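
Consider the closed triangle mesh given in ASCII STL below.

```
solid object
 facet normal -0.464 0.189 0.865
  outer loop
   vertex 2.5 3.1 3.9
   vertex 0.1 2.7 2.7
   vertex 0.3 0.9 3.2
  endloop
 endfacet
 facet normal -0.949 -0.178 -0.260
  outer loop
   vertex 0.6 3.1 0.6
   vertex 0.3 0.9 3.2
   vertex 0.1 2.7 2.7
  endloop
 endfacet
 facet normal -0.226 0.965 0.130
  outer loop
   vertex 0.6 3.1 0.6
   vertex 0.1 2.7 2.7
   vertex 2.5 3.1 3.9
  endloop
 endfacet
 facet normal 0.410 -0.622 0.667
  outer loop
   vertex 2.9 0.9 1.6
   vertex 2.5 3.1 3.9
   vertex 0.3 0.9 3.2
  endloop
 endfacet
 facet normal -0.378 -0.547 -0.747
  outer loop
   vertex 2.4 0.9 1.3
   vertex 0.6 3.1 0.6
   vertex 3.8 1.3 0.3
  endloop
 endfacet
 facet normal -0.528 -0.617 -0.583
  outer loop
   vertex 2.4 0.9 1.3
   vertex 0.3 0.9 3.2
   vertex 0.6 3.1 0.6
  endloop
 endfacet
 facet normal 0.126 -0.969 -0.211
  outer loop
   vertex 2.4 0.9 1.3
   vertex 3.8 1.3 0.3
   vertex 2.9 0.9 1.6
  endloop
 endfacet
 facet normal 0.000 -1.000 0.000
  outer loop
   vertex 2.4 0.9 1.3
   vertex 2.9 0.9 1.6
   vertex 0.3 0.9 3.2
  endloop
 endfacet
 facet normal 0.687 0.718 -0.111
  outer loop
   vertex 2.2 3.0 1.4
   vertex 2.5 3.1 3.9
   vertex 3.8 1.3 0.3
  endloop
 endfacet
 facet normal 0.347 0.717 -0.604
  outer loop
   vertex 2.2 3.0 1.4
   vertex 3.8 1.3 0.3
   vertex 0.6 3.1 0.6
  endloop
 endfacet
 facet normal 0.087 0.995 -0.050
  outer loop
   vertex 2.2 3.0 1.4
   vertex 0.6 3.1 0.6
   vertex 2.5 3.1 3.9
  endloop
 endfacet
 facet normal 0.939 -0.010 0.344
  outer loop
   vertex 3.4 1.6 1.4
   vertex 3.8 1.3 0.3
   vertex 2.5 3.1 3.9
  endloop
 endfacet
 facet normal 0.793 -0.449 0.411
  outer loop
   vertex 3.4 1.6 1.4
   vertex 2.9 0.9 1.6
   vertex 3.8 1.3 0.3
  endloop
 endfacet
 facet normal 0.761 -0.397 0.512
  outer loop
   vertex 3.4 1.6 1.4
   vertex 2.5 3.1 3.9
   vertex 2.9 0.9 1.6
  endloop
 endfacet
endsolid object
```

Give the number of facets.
14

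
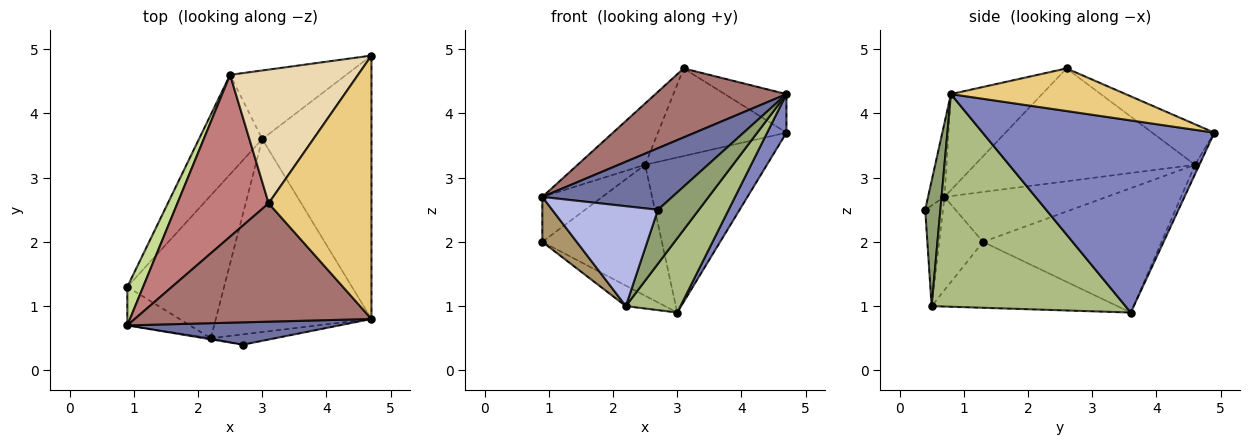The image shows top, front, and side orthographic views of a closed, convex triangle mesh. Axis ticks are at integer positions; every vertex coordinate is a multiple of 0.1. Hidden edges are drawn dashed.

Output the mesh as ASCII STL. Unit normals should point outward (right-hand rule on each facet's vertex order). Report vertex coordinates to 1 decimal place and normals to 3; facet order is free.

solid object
 facet normal -0.118 -0.934 0.339
  outer loop
   vertex 4.7 0.8 4.3
   vertex 0.9 0.7 2.7
   vertex 2.7 0.4 2.5
  endloop
 endfacet
 facet normal 0.867 -0.072 -0.493
  outer loop
   vertex 4.7 0.8 4.3
   vertex 3.0 3.6 0.9
   vertex 4.7 4.9 3.7
  endloop
 endfacet
 facet normal -0.033 0.914 -0.404
  outer loop
   vertex 2.5 4.6 3.2
   vertex 4.7 4.9 3.7
   vertex 3.0 3.6 0.9
  endloop
 endfacet
 facet normal -0.166 -0.986 -0.011
  outer loop
   vertex 2.2 0.5 1.0
   vertex 2.7 0.4 2.5
   vertex 0.9 0.7 2.7
  endloop
 endfacet
 facet normal 0.343 -0.923 -0.176
  outer loop
   vertex 2.2 0.5 1.0
   vertex 4.7 0.8 4.3
   vertex 2.7 0.4 2.5
  endloop
 endfacet
 facet normal 0.787 -0.222 -0.576
  outer loop
   vertex 2.2 0.5 1.0
   vertex 3.0 3.6 0.9
   vertex 4.7 0.8 4.3
  endloop
 endfacet
 facet normal -0.899 0.332 0.285
  outer loop
   vertex 0.9 1.3 2.0
   vertex 0.9 0.7 2.7
   vertex 2.5 4.6 3.2
  endloop
 endfacet
 facet normal -0.765 0.513 -0.389
  outer loop
   vertex 0.9 1.3 2.0
   vertex 2.5 4.6 3.2
   vertex 3.0 3.6 0.9
  endloop
 endfacet
 facet normal -0.695 -0.546 -0.468
  outer loop
   vertex 0.9 1.3 2.0
   vertex 2.2 0.5 1.0
   vertex 0.9 0.7 2.7
  endloop
 endfacet
 facet normal -0.559 0.118 -0.821
  outer loop
   vertex 0.9 1.3 2.0
   vertex 3.0 3.6 0.9
   vertex 2.2 0.5 1.0
  endloop
 endfacet
 facet normal 0.380 0.134 0.915
  outer loop
   vertex 3.1 2.6 4.7
   vertex 4.7 0.8 4.3
   vertex 4.7 4.9 3.7
  endloop
 endfacet
 facet normal -0.256 0.530 0.809
  outer loop
   vertex 3.1 2.6 4.7
   vertex 4.7 4.9 3.7
   vertex 2.5 4.6 3.2
  endloop
 endfacet
 facet normal -0.331 -0.475 0.815
  outer loop
   vertex 3.1 2.6 4.7
   vertex 0.9 0.7 2.7
   vertex 4.7 0.8 4.3
  endloop
 endfacet
 facet normal -0.756 0.232 0.612
  outer loop
   vertex 3.1 2.6 4.7
   vertex 2.5 4.6 3.2
   vertex 0.9 0.7 2.7
  endloop
 endfacet
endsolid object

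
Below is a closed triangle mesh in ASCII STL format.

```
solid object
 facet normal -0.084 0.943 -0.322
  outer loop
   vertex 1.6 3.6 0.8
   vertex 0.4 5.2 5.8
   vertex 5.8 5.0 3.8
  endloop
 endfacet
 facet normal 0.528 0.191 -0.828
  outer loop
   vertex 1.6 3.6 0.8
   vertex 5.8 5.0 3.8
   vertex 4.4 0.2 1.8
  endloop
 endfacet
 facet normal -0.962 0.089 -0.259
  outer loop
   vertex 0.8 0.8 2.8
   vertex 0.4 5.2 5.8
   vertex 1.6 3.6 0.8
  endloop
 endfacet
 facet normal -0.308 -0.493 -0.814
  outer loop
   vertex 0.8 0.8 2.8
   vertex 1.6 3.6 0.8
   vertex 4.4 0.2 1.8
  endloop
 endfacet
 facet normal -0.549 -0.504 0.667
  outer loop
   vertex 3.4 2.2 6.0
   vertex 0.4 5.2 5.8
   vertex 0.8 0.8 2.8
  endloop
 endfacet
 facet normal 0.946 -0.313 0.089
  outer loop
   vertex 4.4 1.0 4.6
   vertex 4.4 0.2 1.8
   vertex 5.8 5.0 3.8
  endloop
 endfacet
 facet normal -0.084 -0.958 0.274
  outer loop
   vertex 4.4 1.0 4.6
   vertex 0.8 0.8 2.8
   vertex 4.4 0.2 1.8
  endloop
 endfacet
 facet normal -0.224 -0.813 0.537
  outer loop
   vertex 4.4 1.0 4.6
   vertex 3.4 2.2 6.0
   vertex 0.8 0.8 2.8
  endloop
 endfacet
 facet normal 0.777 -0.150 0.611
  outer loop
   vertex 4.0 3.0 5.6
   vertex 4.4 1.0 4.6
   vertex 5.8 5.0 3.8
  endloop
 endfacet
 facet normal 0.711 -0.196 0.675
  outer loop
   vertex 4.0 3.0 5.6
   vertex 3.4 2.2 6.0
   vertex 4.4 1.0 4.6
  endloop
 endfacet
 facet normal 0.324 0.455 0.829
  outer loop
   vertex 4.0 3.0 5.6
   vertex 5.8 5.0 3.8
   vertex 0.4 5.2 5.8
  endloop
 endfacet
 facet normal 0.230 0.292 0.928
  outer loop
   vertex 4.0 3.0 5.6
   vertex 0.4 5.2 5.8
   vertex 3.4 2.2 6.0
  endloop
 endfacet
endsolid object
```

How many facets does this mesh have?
12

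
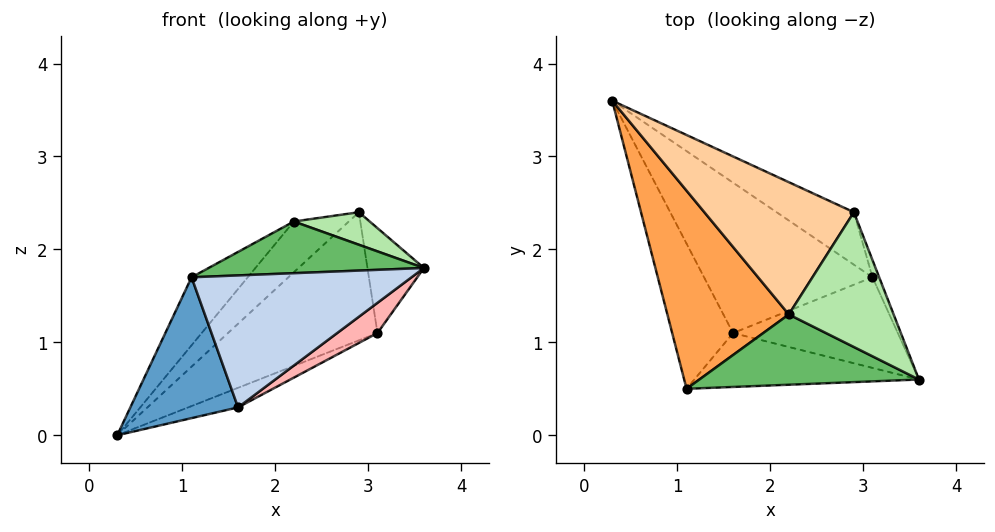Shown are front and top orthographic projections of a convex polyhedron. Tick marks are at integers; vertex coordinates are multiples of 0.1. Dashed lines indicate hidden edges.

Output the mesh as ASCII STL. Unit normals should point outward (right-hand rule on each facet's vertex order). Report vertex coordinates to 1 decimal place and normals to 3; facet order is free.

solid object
 facet normal -0.761 -0.452 -0.465
  outer loop
   vertex 1.6 1.1 0.3
   vertex 1.1 0.5 1.7
   vertex 0.3 3.6 0.0
  endloop
 endfacet
 facet normal 0.052 -0.924 -0.378
  outer loop
   vertex 1.6 1.1 0.3
   vertex 3.6 0.6 1.8
   vertex 1.1 0.5 1.7
  endloop
 endfacet
 facet normal -0.601 0.259 0.756
  outer loop
   vertex 2.2 1.3 2.3
   vertex 0.3 3.6 0.0
   vertex 1.1 0.5 1.7
  endloop
 endfacet
 facet normal -0.571 0.294 0.766
  outer loop
   vertex 2.2 1.3 2.3
   vertex 2.9 2.4 2.4
   vertex 0.3 3.6 0.0
  endloop
 endfacet
 facet normal -0.009 -0.592 0.806
  outer loop
   vertex 2.2 1.3 2.3
   vertex 1.1 0.5 1.7
   vertex 3.6 0.6 1.8
  endloop
 endfacet
 facet normal 0.224 -0.229 0.947
  outer loop
   vertex 2.2 1.3 2.3
   vertex 3.6 0.6 1.8
   vertex 2.9 2.4 2.4
  endloop
 endfacet
 facet normal 0.431 0.117 -0.895
  outer loop
   vertex 3.1 1.7 1.1
   vertex 1.6 1.1 0.3
   vertex 0.3 3.6 0.0
  endloop
 endfacet
 facet normal 0.535 -0.267 -0.802
  outer loop
   vertex 3.1 1.7 1.1
   vertex 3.6 0.6 1.8
   vertex 1.6 1.1 0.3
  endloop
 endfacet
 facet normal 0.613 0.731 -0.299
  outer loop
   vertex 3.1 1.7 1.1
   vertex 0.3 3.6 0.0
   vertex 2.9 2.4 2.4
  endloop
 endfacet
 facet normal 0.923 0.380 -0.062
  outer loop
   vertex 3.1 1.7 1.1
   vertex 2.9 2.4 2.4
   vertex 3.6 0.6 1.8
  endloop
 endfacet
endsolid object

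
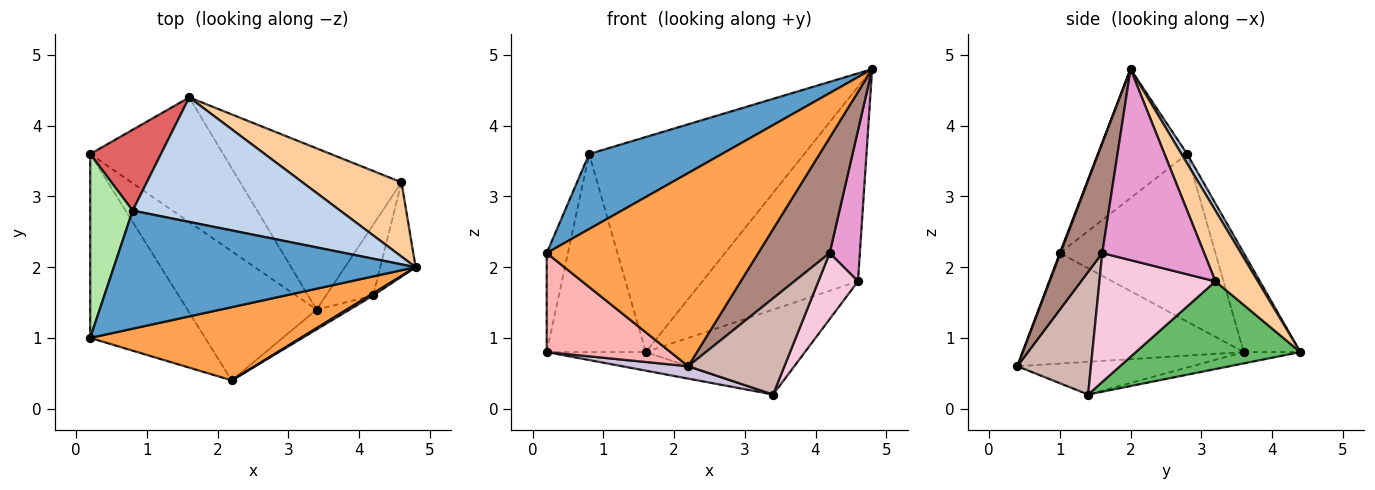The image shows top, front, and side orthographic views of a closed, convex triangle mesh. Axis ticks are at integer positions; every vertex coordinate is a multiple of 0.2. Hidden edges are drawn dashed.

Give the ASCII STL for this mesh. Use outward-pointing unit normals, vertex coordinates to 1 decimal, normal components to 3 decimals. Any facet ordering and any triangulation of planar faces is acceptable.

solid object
 facet normal -0.339 -0.505 0.794
  outer loop
   vertex 0.8 2.8 3.6
   vertex 0.2 1.0 2.2
   vertex 4.8 2.0 4.8
  endloop
 endfacet
 facet normal 0.023 0.865 0.501
  outer loop
   vertex 0.8 2.8 3.6
   vertex 4.8 2.0 4.8
   vertex 1.6 4.4 0.8
  endloop
 endfacet
 facet normal 0.003 -0.935 0.354
  outer loop
   vertex 2.2 0.4 0.6
   vertex 4.8 2.0 4.8
   vertex 0.2 1.0 2.2
  endloop
 endfacet
 facet normal 0.247 0.905 0.346
  outer loop
   vertex 4.6 3.2 1.8
   vertex 1.6 4.4 0.8
   vertex 4.8 2.0 4.8
  endloop
 endfacet
 facet normal 0.434 0.420 -0.797
  outer loop
   vertex 4.6 3.2 1.8
   vertex 3.4 1.4 0.2
   vertex 1.6 4.4 0.8
  endloop
 endfacet
 facet normal -0.961 0.131 0.243
  outer loop
   vertex 0.2 3.6 0.8
   vertex 0.2 1.0 2.2
   vertex 0.8 2.8 3.6
  endloop
 endfacet
 facet normal -0.468 0.818 0.334
  outer loop
   vertex 0.2 3.6 0.8
   vertex 0.8 2.8 3.6
   vertex 1.6 4.4 0.8
  endloop
 endfacet
 facet normal -0.646 -0.362 -0.672
  outer loop
   vertex 0.2 3.6 0.8
   vertex 2.2 0.4 0.6
   vertex 0.2 1.0 2.2
  endloop
 endfacet
 facet normal -0.084 0.147 -0.986
  outer loop
   vertex 0.2 3.6 0.8
   vertex 1.6 4.4 0.8
   vertex 3.4 1.4 0.2
  endloop
 endfacet
 facet normal -0.245 -0.093 -0.965
  outer loop
   vertex 0.2 3.6 0.8
   vertex 3.4 1.4 0.2
   vertex 2.2 0.4 0.6
  endloop
 endfacet
 facet normal 0.505 -0.863 0.016
  outer loop
   vertex 4.2 1.6 2.2
   vertex 4.8 2.0 4.8
   vertex 2.2 0.4 0.6
  endloop
 endfacet
 facet normal 0.599 -0.784 -0.161
  outer loop
   vertex 4.2 1.6 2.2
   vertex 2.2 0.4 0.6
   vertex 3.4 1.4 0.2
  endloop
 endfacet
 facet normal 0.944 -0.280 -0.175
  outer loop
   vertex 4.2 1.6 2.2
   vertex 4.6 3.2 1.8
   vertex 4.8 2.0 4.8
  endloop
 endfacet
 facet normal 0.894 -0.305 -0.327
  outer loop
   vertex 4.2 1.6 2.2
   vertex 3.4 1.4 0.2
   vertex 4.6 3.2 1.8
  endloop
 endfacet
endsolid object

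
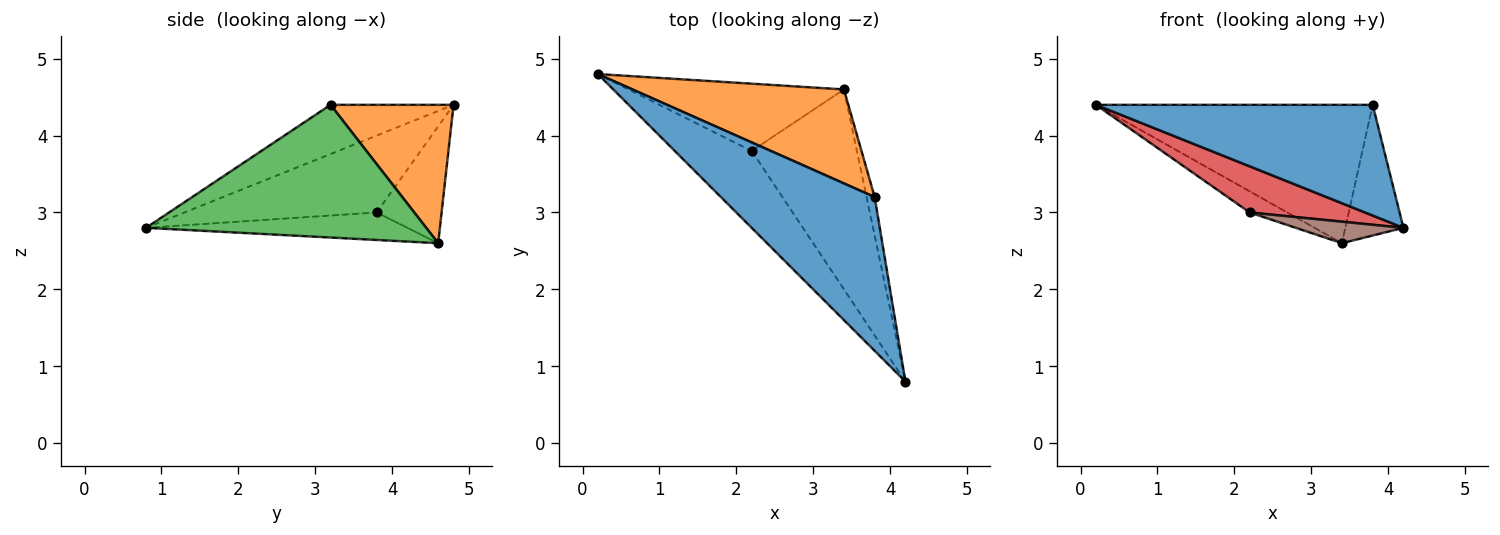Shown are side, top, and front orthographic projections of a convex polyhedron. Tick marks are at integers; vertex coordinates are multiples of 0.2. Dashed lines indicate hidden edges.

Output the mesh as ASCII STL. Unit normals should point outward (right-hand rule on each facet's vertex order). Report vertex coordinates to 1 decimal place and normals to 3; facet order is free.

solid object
 facet normal -0.251 -0.566 0.785
  outer loop
   vertex 3.8 3.2 4.4
   vertex 0.2 4.8 4.4
   vertex 4.2 0.8 2.8
  endloop
 endfacet
 facet normal 0.345 0.776 0.527
  outer loop
   vertex 3.8 3.2 4.4
   vertex 3.4 4.6 2.6
   vertex 0.2 4.8 4.4
  endloop
 endfacet
 facet normal 0.977 0.203 -0.060
  outer loop
   vertex 3.8 3.2 4.4
   vertex 4.2 0.8 2.8
   vertex 3.4 4.6 2.6
  endloop
 endfacet
 facet normal -0.651 -0.391 -0.651
  outer loop
   vertex 2.2 3.8 3.0
   vertex 4.2 0.8 2.8
   vertex 0.2 4.8 4.4
  endloop
 endfacet
 facet normal -0.460 0.266 -0.847
  outer loop
   vertex 2.2 3.8 3.0
   vertex 0.2 4.8 4.4
   vertex 3.4 4.6 2.6
  endloop
 endfacet
 facet normal -0.252 -0.104 -0.962
  outer loop
   vertex 2.2 3.8 3.0
   vertex 3.4 4.6 2.6
   vertex 4.2 0.8 2.8
  endloop
 endfacet
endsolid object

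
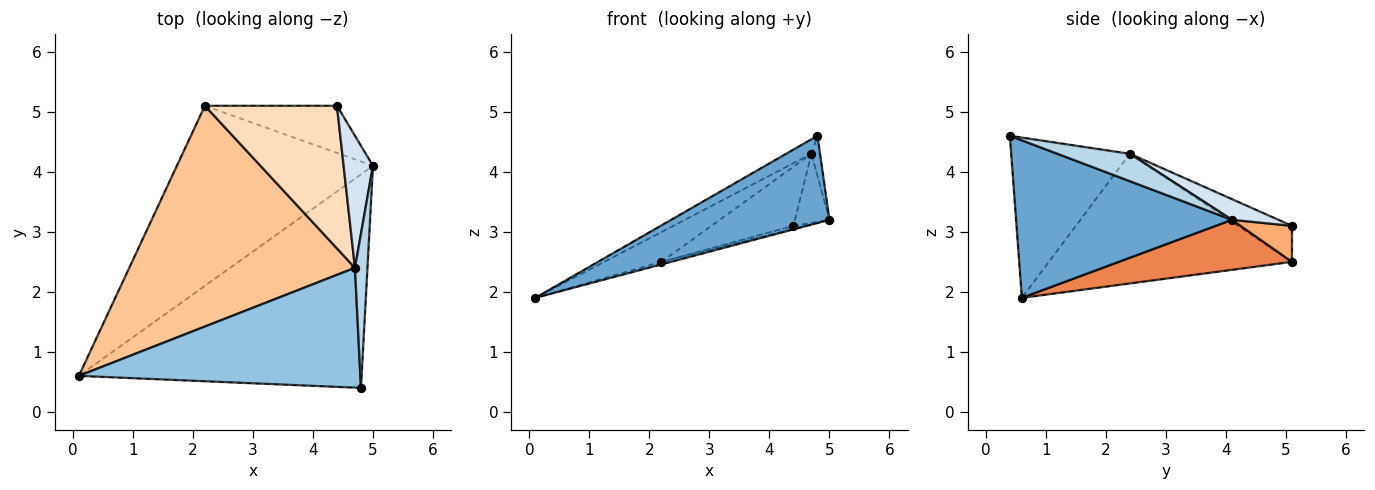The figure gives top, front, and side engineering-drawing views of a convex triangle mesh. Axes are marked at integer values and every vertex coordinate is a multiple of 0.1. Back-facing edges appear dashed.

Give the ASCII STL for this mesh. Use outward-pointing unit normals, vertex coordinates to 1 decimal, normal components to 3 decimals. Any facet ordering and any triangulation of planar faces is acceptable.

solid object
 facet normal 0.458 -0.336 -0.823
  outer loop
   vertex 4.8 0.4 4.6
   vertex 0.1 0.6 1.9
   vertex 5.0 4.1 3.2
  endloop
 endfacet
 facet normal -0.492 0.105 0.864
  outer loop
   vertex 4.7 2.4 4.3
   vertex 0.1 0.6 1.9
   vertex 4.8 0.4 4.6
  endloop
 endfacet
 facet normal 0.905 0.107 0.412
  outer loop
   vertex 4.7 2.4 4.3
   vertex 4.8 0.4 4.6
   vertex 5.0 4.1 3.2
  endloop
 endfacet
 facet normal 0.530 0.393 0.752
  outer loop
   vertex 4.7 2.4 4.3
   vertex 5.0 4.1 3.2
   vertex 4.4 5.1 3.1
  endloop
 endfacet
 facet normal 0.247 0.014 -0.969
  outer loop
   vertex 2.2 5.1 2.5
   vertex 5.0 4.1 3.2
   vertex 0.1 0.6 1.9
  endloop
 endfacet
 facet normal 0.263 0.061 -0.963
  outer loop
   vertex 2.2 5.1 2.5
   vertex 4.4 5.1 3.1
   vertex 5.0 4.1 3.2
  endloop
 endfacet
 facet normal -0.495 0.116 0.861
  outer loop
   vertex 2.2 5.1 2.5
   vertex 0.1 0.6 1.9
   vertex 4.7 2.4 4.3
  endloop
 endfacet
 facet normal -0.244 0.371 0.896
  outer loop
   vertex 2.2 5.1 2.5
   vertex 4.7 2.4 4.3
   vertex 4.4 5.1 3.1
  endloop
 endfacet
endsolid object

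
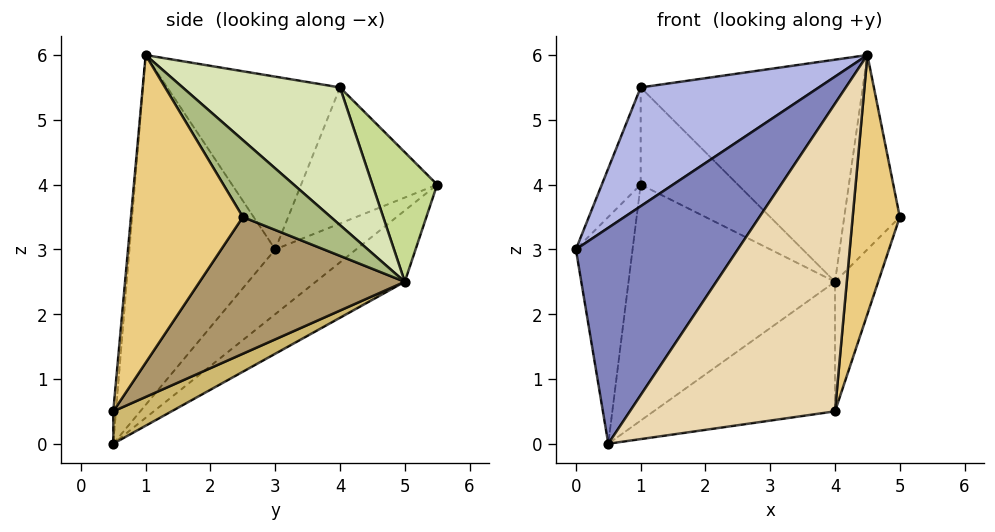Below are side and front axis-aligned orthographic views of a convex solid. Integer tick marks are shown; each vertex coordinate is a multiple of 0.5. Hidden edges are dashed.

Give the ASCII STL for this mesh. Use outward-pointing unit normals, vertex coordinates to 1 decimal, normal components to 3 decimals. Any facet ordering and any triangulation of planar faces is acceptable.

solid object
 facet normal -0.698 0.489 -0.524
  outer loop
   vertex 0.5 0.5 0.0
   vertex 0.0 3.0 3.0
   vertex 1.0 5.5 4.0
  endloop
 endfacet
 facet normal -0.596 -0.663 0.453
  outer loop
   vertex 0.5 0.5 0.0
   vertex 4.5 1.0 6.0
   vertex 0.0 3.0 3.0
  endloop
 endfacet
 facet normal -0.927 0.265 0.265
  outer loop
   vertex 1.0 4.0 5.5
   vertex 1.0 5.5 4.0
   vertex 0.0 3.0 3.0
  endloop
 endfacet
 facet normal -0.606 -0.625 0.492
  outer loop
   vertex 1.0 4.0 5.5
   vertex 0.0 3.0 3.0
   vertex 4.5 1.0 6.0
  endloop
 endfacet
 facet normal -0.267 0.618 -0.739
  outer loop
   vertex 4.0 5.0 2.5
   vertex 0.5 0.5 0.0
   vertex 1.0 5.5 4.0
  endloop
 endfacet
 facet normal 0.759 0.480 0.440
  outer loop
   vertex 4.0 5.0 2.5
   vertex 4.5 1.0 6.0
   vertex 5.0 2.5 3.5
  endloop
 endfacet
 facet normal 0.426 0.640 0.640
  outer loop
   vertex 4.0 5.0 2.5
   vertex 1.0 5.5 4.0
   vertex 1.0 4.0 5.5
  endloop
 endfacet
 facet normal 0.440 0.622 0.648
  outer loop
   vertex 4.0 5.0 2.5
   vertex 1.0 4.0 5.5
   vertex 4.5 1.0 6.0
  endloop
 endfacet
 facet normal 0.888 0.187 -0.421
  outer loop
   vertex 4.0 0.5 0.5
   vertex 4.0 5.0 2.5
   vertex 5.0 2.5 3.5
  endloop
 endfacet
 facet normal 0.129 0.403 -0.906
  outer loop
   vertex 4.0 0.5 0.5
   vertex 0.5 0.5 0.0
   vertex 4.0 5.0 2.5
  endloop
 endfacet
 facet normal 0.921 -0.388 -0.048
  outer loop
   vertex 4.0 0.5 0.5
   vertex 5.0 2.5 3.5
   vertex 4.5 1.0 6.0
  endloop
 endfacet
 facet normal -0.013 -0.996 0.092
  outer loop
   vertex 4.0 0.5 0.5
   vertex 4.5 1.0 6.0
   vertex 0.5 0.5 0.0
  endloop
 endfacet
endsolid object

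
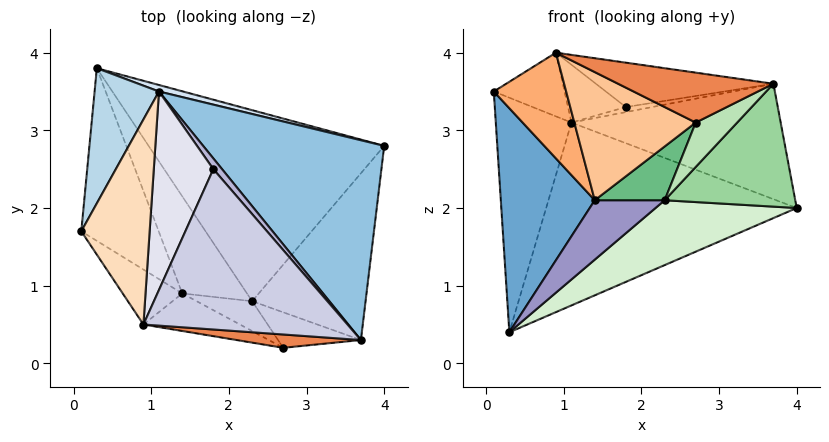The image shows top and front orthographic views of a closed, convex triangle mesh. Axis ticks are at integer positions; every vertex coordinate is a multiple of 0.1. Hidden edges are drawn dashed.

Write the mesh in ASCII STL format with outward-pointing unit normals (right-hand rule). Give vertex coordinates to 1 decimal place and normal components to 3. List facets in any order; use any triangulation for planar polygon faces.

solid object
 facet normal -0.753 -0.521 -0.402
  outer loop
   vertex 1.4 0.9 2.1
   vertex 0.1 1.7 3.5
   vertex 0.3 3.8 0.4
  endloop
 endfacet
 facet normal 0.410 0.456 0.790
  outer loop
   vertex 1.1 3.5 3.1
   vertex 3.7 0.3 3.6
   vertex 4.0 2.8 2.0
  endloop
 endfacet
 facet normal -0.806 0.513 0.296
  outer loop
   vertex 1.1 3.5 3.1
   vertex 0.3 3.8 0.4
   vertex 0.1 1.7 3.5
  endloop
 endfacet
 facet normal 0.247 0.968 0.034
  outer loop
   vertex 1.1 3.5 3.1
   vertex 4.0 2.8 2.0
   vertex 0.3 3.8 0.4
  endloop
 endfacet
 facet normal -0.032 -0.966 0.258
  outer loop
   vertex 0.9 0.5 4.0
   vertex 2.7 0.2 3.1
   vertex 3.7 0.3 3.6
  endloop
 endfacet
 facet normal -0.722 -0.614 -0.319
  outer loop
   vertex 0.9 0.5 4.0
   vertex 0.1 1.7 3.5
   vertex 1.4 0.9 2.1
  endloop
 endfacet
 facet normal -0.288 -0.919 -0.269
  outer loop
   vertex 0.9 0.5 4.0
   vertex 1.4 0.9 2.1
   vertex 2.7 0.2 3.1
  endloop
 endfacet
 facet normal -0.150 0.293 0.944
  outer loop
   vertex 0.9 0.5 4.0
   vertex 1.1 3.5 3.1
   vertex 0.1 1.7 3.5
  endloop
 endfacet
 facet normal -0.097 -0.870 -0.483
  outer loop
   vertex 2.3 0.8 2.1
   vertex 2.7 0.2 3.1
   vertex 1.4 0.9 2.1
  endloop
 endfacet
 facet normal 0.545 -0.497 -0.675
  outer loop
   vertex 2.3 0.8 2.1
   vertex 4.0 2.8 2.0
   vertex 3.7 0.3 3.6
  endloop
 endfacet
 facet normal 0.364 -0.727 -0.582
  outer loop
   vertex 2.3 0.8 2.1
   vertex 3.7 0.3 3.6
   vertex 2.7 0.2 3.1
  endloop
 endfacet
 facet normal 0.307 -0.306 -0.901
  outer loop
   vertex 2.3 0.8 2.1
   vertex 0.3 3.8 0.4
   vertex 4.0 2.8 2.0
  endloop
 endfacet
 facet normal -0.058 -0.521 -0.852
  outer loop
   vertex 2.3 0.8 2.1
   vertex 1.4 0.9 2.1
   vertex 0.3 3.8 0.4
  endloop
 endfacet
 facet normal 0.332 0.403 0.853
  outer loop
   vertex 1.8 2.5 3.3
   vertex 3.7 0.3 3.6
   vertex 1.1 3.5 3.1
  endloop
 endfacet
 facet normal 0.155 0.264 0.952
  outer loop
   vertex 1.8 2.5 3.3
   vertex 0.9 0.5 4.0
   vertex 3.7 0.3 3.6
  endloop
 endfacet
 facet normal 0.124 0.278 0.953
  outer loop
   vertex 1.8 2.5 3.3
   vertex 1.1 3.5 3.1
   vertex 0.9 0.5 4.0
  endloop
 endfacet
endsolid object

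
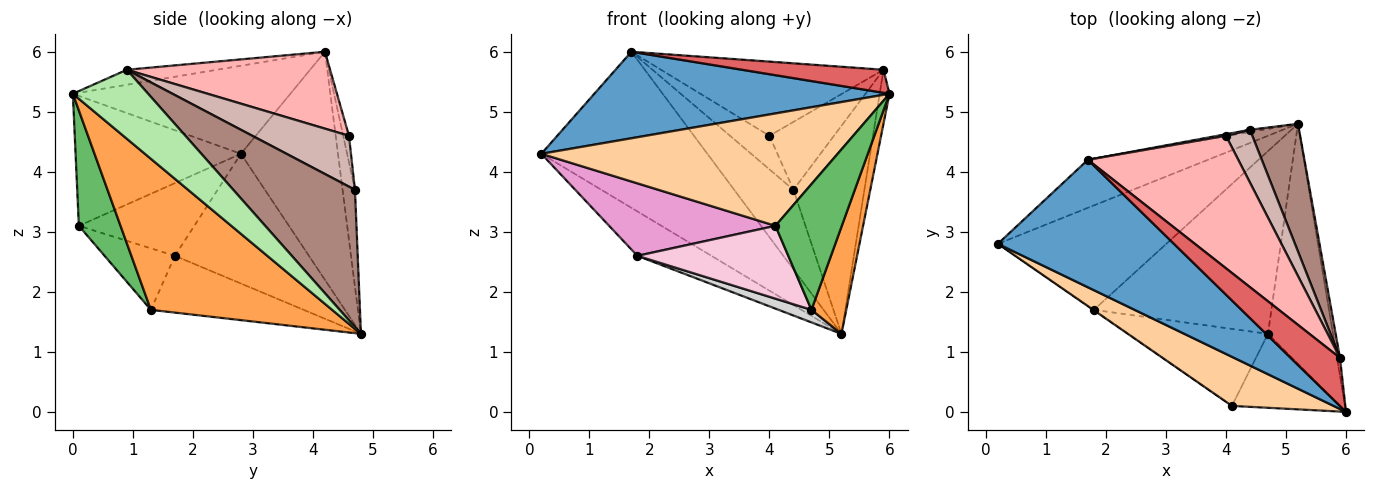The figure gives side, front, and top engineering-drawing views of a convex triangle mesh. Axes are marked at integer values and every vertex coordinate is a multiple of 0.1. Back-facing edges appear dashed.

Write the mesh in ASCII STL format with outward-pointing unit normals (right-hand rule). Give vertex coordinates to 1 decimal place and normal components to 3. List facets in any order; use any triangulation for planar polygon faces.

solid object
 facet normal -0.382 -0.519 0.765
  outer loop
   vertex 1.7 4.2 6.0
   vertex 0.2 2.8 4.3
   vertex 6.0 0.0 5.3
  endloop
 endfacet
 facet normal -0.488 0.834 -0.257
  outer loop
   vertex 1.7 4.2 6.0
   vertex 5.2 4.8 1.3
   vertex 0.2 2.8 4.3
  endloop
 endfacet
 facet normal 0.905 -0.174 -0.389
  outer loop
   vertex 4.7 1.3 1.7
   vertex 5.2 4.8 1.3
   vertex 6.0 0.0 5.3
  endloop
 endfacet
 facet normal -0.455 -0.816 0.356
  outer loop
   vertex 4.1 0.1 3.1
   vertex 6.0 0.0 5.3
   vertex 0.2 2.8 4.3
  endloop
 endfacet
 facet normal 0.476 -0.758 -0.446
  outer loop
   vertex 4.1 0.1 3.1
   vertex 4.7 1.3 1.7
   vertex 6.0 0.0 5.3
  endloop
 endfacet
 facet normal 0.991 0.129 -0.043
  outer loop
   vertex 5.9 0.9 5.7
   vertex 6.0 0.0 5.3
   vertex 5.2 4.8 1.3
  endloop
 endfacet
 facet normal -0.265 -0.416 0.870
  outer loop
   vertex 5.9 0.9 5.7
   vertex 1.7 4.2 6.0
   vertex 6.0 0.0 5.3
  endloop
 endfacet
 facet normal 0.407 0.446 0.797
  outer loop
   vertex 5.9 0.9 5.7
   vertex 4.0 4.6 4.6
   vertex 1.7 4.2 6.0
  endloop
 endfacet
 facet normal -0.205 0.978 -0.027
  outer loop
   vertex 4.4 4.7 3.7
   vertex 5.2 4.8 1.3
   vertex 1.7 4.2 6.0
  endloop
 endfacet
 facet normal -0.144 0.989 0.046
  outer loop
   vertex 4.4 4.7 3.7
   vertex 1.7 4.2 6.0
   vertex 4.0 4.6 4.6
  endloop
 endfacet
 facet normal 0.825 0.481 0.295
  outer loop
   vertex 4.4 4.7 3.7
   vertex 5.9 0.9 5.7
   vertex 5.2 4.8 1.3
  endloop
 endfacet
 facet normal 0.764 0.510 0.396
  outer loop
   vertex 4.4 4.7 3.7
   vertex 4.0 4.6 4.6
   vertex 5.9 0.9 5.7
  endloop
 endfacet
 facet normal -0.570 -0.821 -0.005
  outer loop
   vertex 1.8 1.7 2.6
   vertex 4.1 0.1 3.1
   vertex 0.2 2.8 4.3
  endloop
 endfacet
 facet normal -0.305 -0.655 -0.692
  outer loop
   vertex 1.8 1.7 2.6
   vertex 4.7 1.3 1.7
   vertex 4.1 0.1 3.1
  endloop
 endfacet
 facet normal -0.578 0.319 -0.751
  outer loop
   vertex 1.8 1.7 2.6
   vertex 0.2 2.8 4.3
   vertex 5.2 4.8 1.3
  endloop
 endfacet
 facet normal -0.304 -0.065 -0.950
  outer loop
   vertex 1.8 1.7 2.6
   vertex 5.2 4.8 1.3
   vertex 4.7 1.3 1.7
  endloop
 endfacet
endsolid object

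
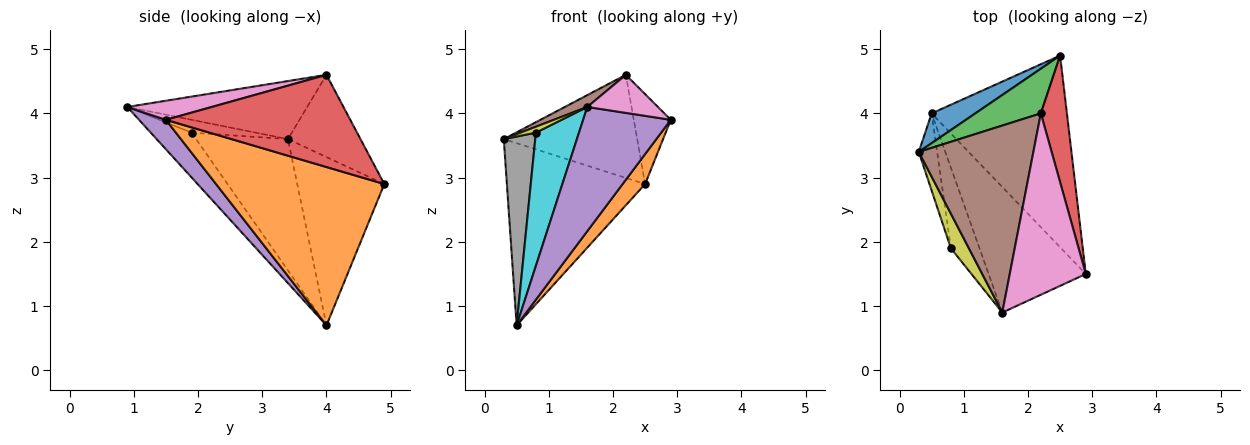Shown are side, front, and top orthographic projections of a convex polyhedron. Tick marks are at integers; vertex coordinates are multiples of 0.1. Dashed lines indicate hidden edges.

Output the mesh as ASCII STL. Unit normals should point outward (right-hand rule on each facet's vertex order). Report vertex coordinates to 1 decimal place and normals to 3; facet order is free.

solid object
 facet normal -0.528 0.838 0.137
  outer loop
   vertex 0.5 4.0 0.7
   vertex 0.3 3.4 3.6
   vertex 2.5 4.9 2.9
  endloop
 endfacet
 facet normal 0.756 -0.101 -0.646
  outer loop
   vertex 0.5 4.0 0.7
   vertex 2.5 4.9 2.9
   vertex 2.9 1.5 3.9
  endloop
 endfacet
 facet normal -0.447 0.821 0.356
  outer loop
   vertex 2.2 4.0 4.6
   vertex 2.5 4.9 2.9
   vertex 0.3 3.4 3.6
  endloop
 endfacet
 facet normal 0.945 0.190 0.267
  outer loop
   vertex 2.2 4.0 4.6
   vertex 2.9 1.5 3.9
   vertex 2.5 4.9 2.9
  endloop
 endfacet
 facet normal 0.210 -0.688 -0.695
  outer loop
   vertex 1.6 0.9 4.1
   vertex 0.5 4.0 0.7
   vertex 2.9 1.5 3.9
  endloop
 endfacet
 facet normal -0.451 -0.056 0.891
  outer loop
   vertex 1.6 0.9 4.1
   vertex 2.2 4.0 4.6
   vertex 0.3 3.4 3.6
  endloop
 endfacet
 facet normal 0.238 -0.199 0.951
  outer loop
   vertex 1.6 0.9 4.1
   vertex 2.9 1.5 3.9
   vertex 2.2 4.0 4.6
  endloop
 endfacet
 facet normal -0.938 -0.321 -0.131
  outer loop
   vertex 0.8 1.9 3.7
   vertex 0.3 3.4 3.6
   vertex 0.5 4.0 0.7
  endloop
 endfacet
 facet normal -0.576 -0.138 0.806
  outer loop
   vertex 0.8 1.9 3.7
   vertex 1.6 0.9 4.1
   vertex 0.3 3.4 3.6
  endloop
 endfacet
 facet normal -0.630 -0.665 -0.402
  outer loop
   vertex 0.8 1.9 3.7
   vertex 0.5 4.0 0.7
   vertex 1.6 0.9 4.1
  endloop
 endfacet
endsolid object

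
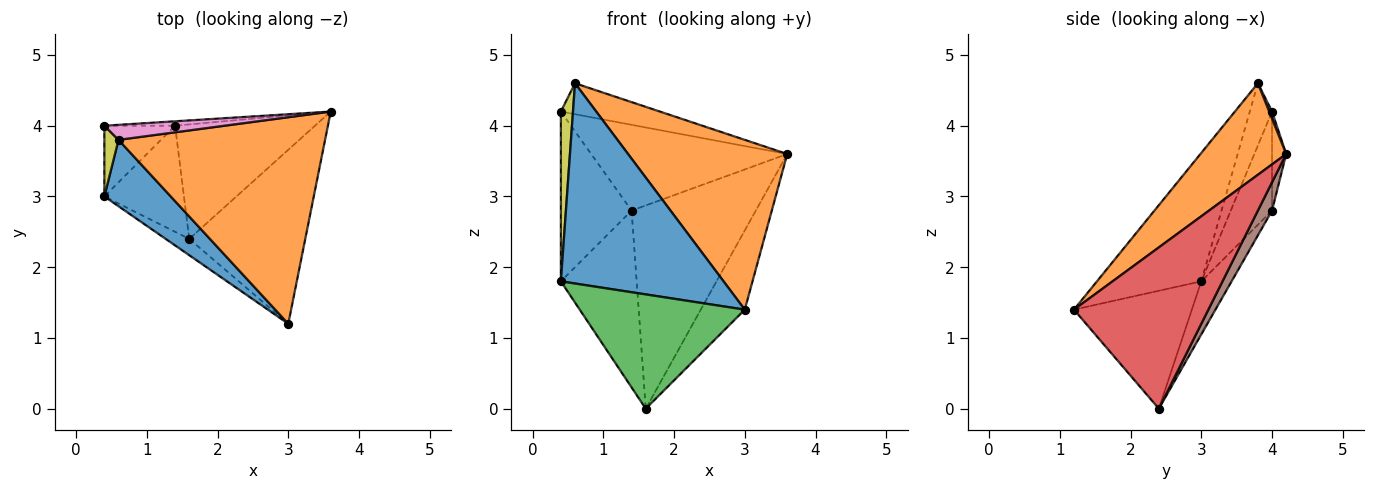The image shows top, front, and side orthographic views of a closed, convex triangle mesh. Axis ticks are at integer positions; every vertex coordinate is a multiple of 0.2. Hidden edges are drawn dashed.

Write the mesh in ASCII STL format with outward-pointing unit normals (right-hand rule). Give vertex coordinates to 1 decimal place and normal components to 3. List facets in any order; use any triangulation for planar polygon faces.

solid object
 facet normal -0.520 -0.811 0.269
  outer loop
   vertex 0.6 3.8 4.6
   vertex 0.4 3.0 1.8
   vertex 3.0 1.2 1.4
  endloop
 endfacet
 facet normal 0.324 -0.601 0.731
  outer loop
   vertex 0.6 3.8 4.6
   vertex 3.0 1.2 1.4
   vertex 3.6 4.2 3.6
  endloop
 endfacet
 facet normal -0.577 -0.808 -0.115
  outer loop
   vertex 1.6 2.4 0.0
   vertex 3.0 1.2 1.4
   vertex 0.4 3.0 1.8
  endloop
 endfacet
 facet normal 0.785 0.257 -0.564
  outer loop
   vertex 1.6 2.4 0.0
   vertex 3.6 4.2 3.6
   vertex 3.0 1.2 1.4
  endloop
 endfacet
 facet normal -0.324 0.811 -0.487
  outer loop
   vertex 1.4 4.0 2.8
   vertex 1.6 2.4 0.0
   vertex 0.4 3.0 1.8
  endloop
 endfacet
 facet normal 0.099 0.867 -0.488
  outer loop
   vertex 1.4 4.0 2.8
   vertex 3.6 4.2 3.6
   vertex 1.6 2.4 0.0
  endloop
 endfacet
 facet normal 0.026 0.899 0.437
  outer loop
   vertex 0.4 4.0 4.2
   vertex 0.6 3.8 4.6
   vertex 3.6 4.2 3.6
  endloop
 endfacet
 facet normal -0.072 0.996 -0.051
  outer loop
   vertex 0.4 4.0 4.2
   vertex 3.6 4.2 3.6
   vertex 1.4 4.0 2.8
  endloop
 endfacet
 facet normal -0.861 -0.470 0.196
  outer loop
   vertex 0.4 4.0 4.2
   vertex 0.4 3.0 1.8
   vertex 0.6 3.8 4.6
  endloop
 endfacet
 facet normal -0.474 0.813 -0.339
  outer loop
   vertex 0.4 4.0 4.2
   vertex 1.4 4.0 2.8
   vertex 0.4 3.0 1.8
  endloop
 endfacet
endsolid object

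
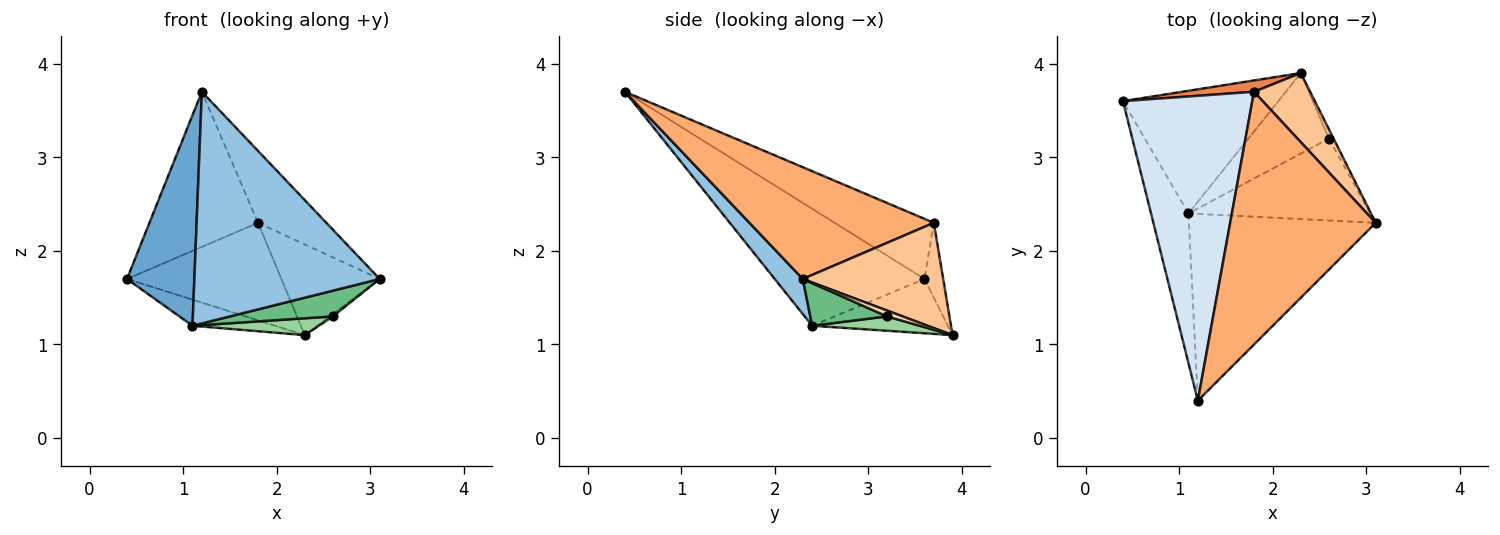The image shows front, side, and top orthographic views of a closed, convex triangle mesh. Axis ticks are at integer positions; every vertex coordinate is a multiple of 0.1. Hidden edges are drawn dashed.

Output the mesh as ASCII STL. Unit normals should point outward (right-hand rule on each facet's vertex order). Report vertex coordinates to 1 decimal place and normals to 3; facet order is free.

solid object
 facet normal -0.875 -0.394 -0.280
  outer loop
   vertex 1.1 2.4 1.2
   vertex 1.2 0.4 3.7
   vertex 0.4 3.6 1.7
  endloop
 endfacet
 facet normal 0.117 -0.773 -0.623
  outer loop
   vertex 1.1 2.4 1.2
   vertex 3.1 2.3 1.7
   vertex 1.2 0.4 3.7
  endloop
 endfacet
 facet normal -0.323 0.197 -0.926
  outer loop
   vertex 1.1 2.4 1.2
   vertex 0.4 3.6 1.7
   vertex 2.3 3.9 1.1
  endloop
 endfacet
 facet normal -0.383 0.419 0.823
  outer loop
   vertex 1.8 3.7 2.3
   vertex 0.4 3.6 1.7
   vertex 1.2 0.4 3.7
  endloop
 endfacet
 facet normal -0.120 0.986 0.115
  outer loop
   vertex 1.8 3.7 2.3
   vertex 2.3 3.9 1.1
   vertex 0.4 3.6 1.7
  endloop
 endfacet
 facet normal 0.594 0.220 0.774
  outer loop
   vertex 1.8 3.7 2.3
   vertex 1.2 0.4 3.7
   vertex 3.1 2.3 1.7
  endloop
 endfacet
 facet normal 0.751 0.525 0.400
  outer loop
   vertex 1.8 3.7 2.3
   vertex 3.1 2.3 1.7
   vertex 2.3 3.9 1.1
  endloop
 endfacet
 facet normal 0.772 0.154 -0.617
  outer loop
   vertex 2.6 3.2 1.3
   vertex 2.3 3.9 1.1
   vertex 3.1 2.3 1.7
  endloop
 endfacet
 facet normal 0.218 -0.293 -0.931
  outer loop
   vertex 2.6 3.2 1.3
   vertex 3.1 2.3 1.7
   vertex 1.1 2.4 1.2
  endloop
 endfacet
 facet normal 0.172 -0.202 -0.964
  outer loop
   vertex 2.6 3.2 1.3
   vertex 1.1 2.4 1.2
   vertex 2.3 3.9 1.1
  endloop
 endfacet
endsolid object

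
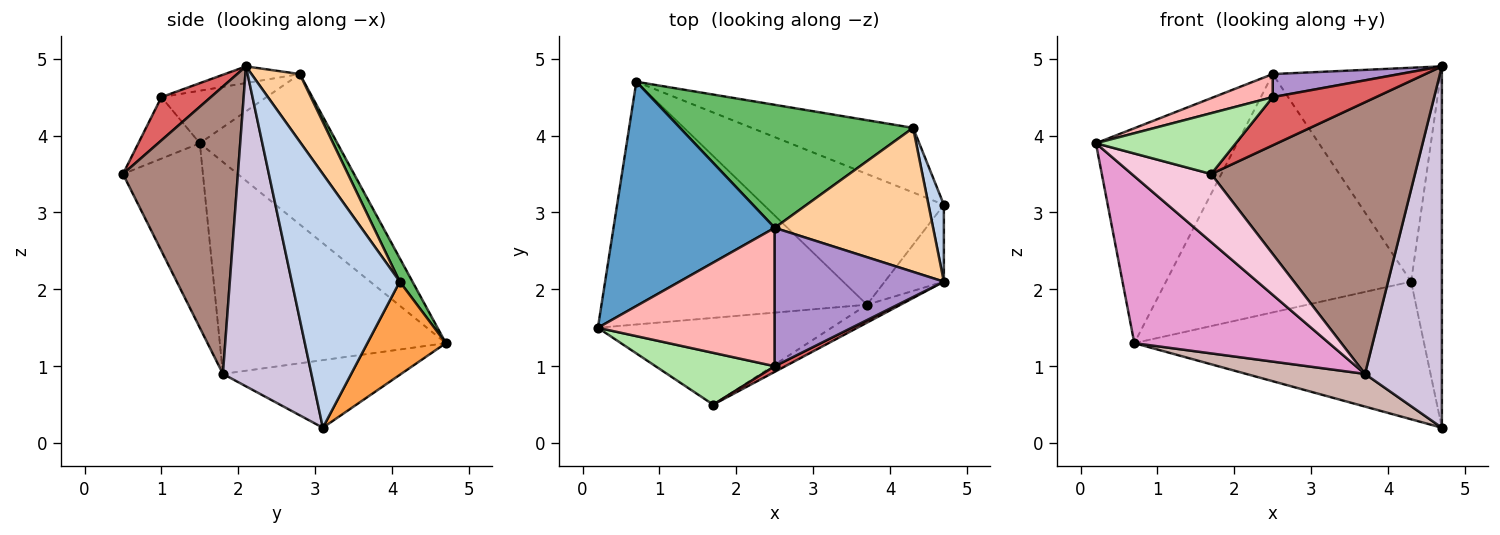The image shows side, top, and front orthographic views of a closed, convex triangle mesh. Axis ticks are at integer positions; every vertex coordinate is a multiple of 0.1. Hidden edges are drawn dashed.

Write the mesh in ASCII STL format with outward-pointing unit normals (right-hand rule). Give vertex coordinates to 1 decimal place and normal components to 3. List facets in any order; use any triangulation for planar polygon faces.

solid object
 facet normal -0.559 0.574 0.599
  outer loop
   vertex 2.5 2.8 4.8
   vertex 0.7 4.7 1.3
   vertex 0.2 1.5 3.9
  endloop
 endfacet
 facet normal 0.960 0.273 0.058
  outer loop
   vertex 4.3 4.1 2.1
   vertex 4.7 2.1 4.9
   vertex 4.7 3.1 0.2
  endloop
 endfacet
 facet normal 0.238 0.879 -0.413
  outer loop
   vertex 4.3 4.1 2.1
   vertex 4.7 3.1 0.2
   vertex 0.7 4.7 1.3
  endloop
 endfacet
 facet normal 0.232 0.807 0.543
  outer loop
   vertex 4.3 4.1 2.1
   vertex 2.5 2.8 4.8
   vertex 4.7 2.1 4.9
  endloop
 endfacet
 facet normal 0.046 0.888 0.458
  outer loop
   vertex 4.3 4.1 2.1
   vertex 0.7 4.7 1.3
   vertex 2.5 2.8 4.8
  endloop
 endfacet
 facet normal -0.317 -0.722 0.615
  outer loop
   vertex 2.5 1.0 4.5
   vertex 0.2 1.5 3.9
   vertex 1.7 0.5 3.5
  endloop
 endfacet
 facet normal 0.429 -0.897 0.105
  outer loop
   vertex 2.5 1.0 4.5
   vertex 1.7 0.5 3.5
   vertex 4.7 2.1 4.9
  endloop
 endfacet
 facet normal -0.281 -0.158 0.947
  outer loop
   vertex 2.5 1.0 4.5
   vertex 2.5 2.8 4.8
   vertex 0.2 1.5 3.9
  endloop
 endfacet
 facet normal -0.097 -0.164 0.982
  outer loop
   vertex 2.5 1.0 4.5
   vertex 4.7 2.1 4.9
   vertex 2.5 2.8 4.8
  endloop
 endfacet
 facet normal 0.748 -0.650 -0.138
  outer loop
   vertex 3.7 1.8 0.9
   vertex 4.7 3.1 0.2
   vertex 4.7 2.1 4.9
  endloop
 endfacet
 facet normal 0.491 -0.870 -0.057
  outer loop
   vertex 3.7 1.8 0.9
   vertex 4.7 2.1 4.9
   vertex 1.7 0.5 3.5
  endloop
 endfacet
 facet normal -0.342 -0.228 -0.912
  outer loop
   vertex 3.7 1.8 0.9
   vertex 0.7 4.7 1.3
   vertex 4.7 3.1 0.2
  endloop
 endfacet
 facet normal -0.549 -0.473 -0.688
  outer loop
   vertex 3.7 1.8 0.9
   vertex 0.2 1.5 3.9
   vertex 0.7 4.7 1.3
  endloop
 endfacet
 facet normal -0.528 -0.524 -0.668
  outer loop
   vertex 3.7 1.8 0.9
   vertex 1.7 0.5 3.5
   vertex 0.2 1.5 3.9
  endloop
 endfacet
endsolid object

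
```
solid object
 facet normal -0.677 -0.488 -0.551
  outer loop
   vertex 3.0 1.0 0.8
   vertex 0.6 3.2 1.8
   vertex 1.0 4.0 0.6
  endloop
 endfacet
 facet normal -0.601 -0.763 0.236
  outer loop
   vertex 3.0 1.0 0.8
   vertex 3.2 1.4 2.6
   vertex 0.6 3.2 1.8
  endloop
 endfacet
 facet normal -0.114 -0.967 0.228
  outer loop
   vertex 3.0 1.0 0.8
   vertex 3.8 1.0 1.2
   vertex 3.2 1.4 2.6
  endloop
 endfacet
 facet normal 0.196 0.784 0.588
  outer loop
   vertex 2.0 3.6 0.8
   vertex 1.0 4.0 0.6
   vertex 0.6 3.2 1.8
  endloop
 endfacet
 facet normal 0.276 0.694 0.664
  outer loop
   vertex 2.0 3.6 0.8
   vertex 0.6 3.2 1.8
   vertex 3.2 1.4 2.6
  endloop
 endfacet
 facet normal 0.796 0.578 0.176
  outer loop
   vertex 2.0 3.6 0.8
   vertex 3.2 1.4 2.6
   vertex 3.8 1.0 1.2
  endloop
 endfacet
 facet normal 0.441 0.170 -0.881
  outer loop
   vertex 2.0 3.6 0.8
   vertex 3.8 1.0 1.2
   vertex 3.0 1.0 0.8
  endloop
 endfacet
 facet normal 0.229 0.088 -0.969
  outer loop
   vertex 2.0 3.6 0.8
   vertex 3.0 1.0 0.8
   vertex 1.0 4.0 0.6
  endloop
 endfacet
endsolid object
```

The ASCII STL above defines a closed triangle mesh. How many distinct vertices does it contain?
6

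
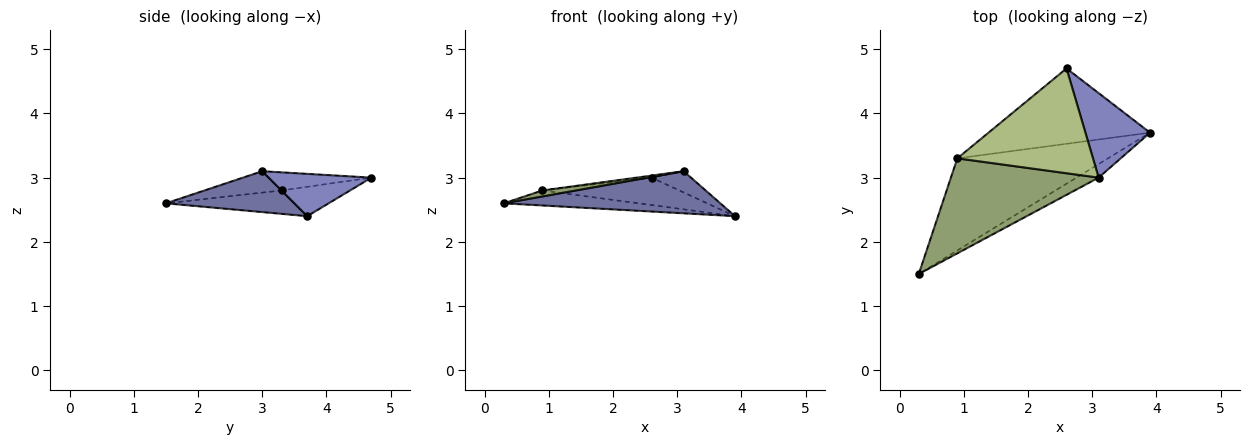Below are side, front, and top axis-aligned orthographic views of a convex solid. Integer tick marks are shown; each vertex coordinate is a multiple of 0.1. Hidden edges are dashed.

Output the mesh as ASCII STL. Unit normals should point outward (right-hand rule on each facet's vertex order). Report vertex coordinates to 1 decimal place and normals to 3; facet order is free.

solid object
 facet normal 0.492 -0.829 -0.267
  outer loop
   vertex 3.1 3.0 3.1
   vertex 0.3 1.5 2.6
   vertex 3.9 3.7 2.4
  endloop
 endfacet
 facet normal 0.536 0.206 0.819
  outer loop
   vertex 3.1 3.0 3.1
   vertex 3.9 3.7 2.4
   vertex 2.6 4.7 3.0
  endloop
 endfacet
 facet normal -0.151 0.159 -0.976
  outer loop
   vertex 0.9 3.3 2.8
   vertex 3.9 3.7 2.4
   vertex 0.3 1.5 2.6
  endloop
 endfacet
 facet normal -0.168 0.337 -0.926
  outer loop
   vertex 0.9 3.3 2.8
   vertex 2.6 4.7 3.0
   vertex 3.9 3.7 2.4
  endloop
 endfacet
 facet normal -0.143 -0.062 0.988
  outer loop
   vertex 0.9 3.3 2.8
   vertex 0.3 1.5 2.6
   vertex 3.1 3.0 3.1
  endloop
 endfacet
 facet normal -0.133 0.019 0.991
  outer loop
   vertex 0.9 3.3 2.8
   vertex 3.1 3.0 3.1
   vertex 2.6 4.7 3.0
  endloop
 endfacet
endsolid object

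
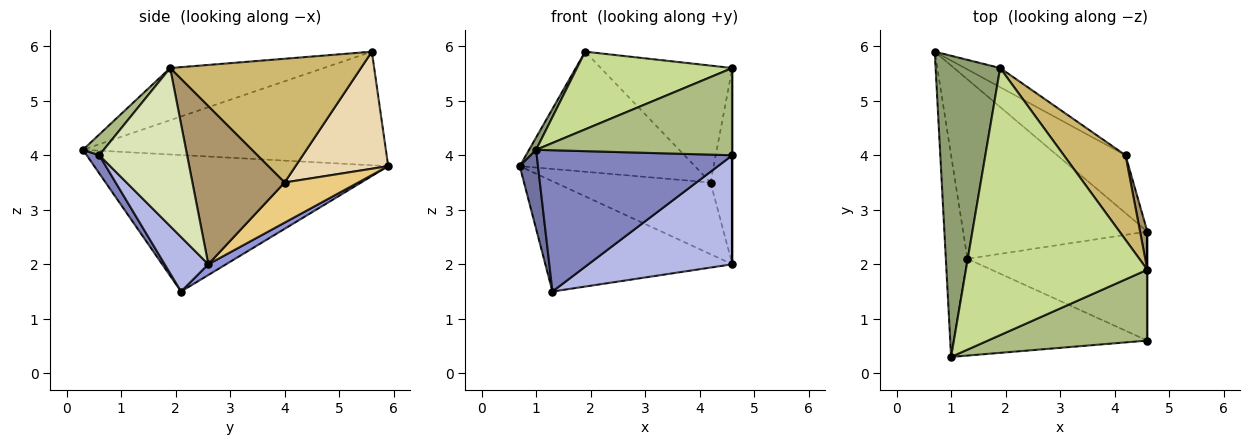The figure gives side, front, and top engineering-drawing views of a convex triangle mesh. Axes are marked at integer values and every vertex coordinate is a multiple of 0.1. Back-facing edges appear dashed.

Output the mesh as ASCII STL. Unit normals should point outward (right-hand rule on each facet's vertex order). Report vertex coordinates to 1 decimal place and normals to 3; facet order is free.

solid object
 facet normal -0.986 -0.061 -0.156
  outer loop
   vertex 1.3 2.1 1.5
   vertex 1.0 0.3 4.1
   vertex 0.7 5.9 3.8
  endloop
 endfacet
 facet normal 0.053 -0.824 -0.564
  outer loop
   vertex 1.3 2.1 1.5
   vertex 4.6 0.6 4.0
   vertex 1.0 0.3 4.1
  endloop
 endfacet
 facet normal 0.050 0.523 -0.851
  outer loop
   vertex 4.6 2.6 2.0
   vertex 1.3 2.1 1.5
   vertex 0.7 5.9 3.8
  endloop
 endfacet
 facet normal 0.210 -0.691 -0.691
  outer loop
   vertex 4.6 2.6 2.0
   vertex 4.6 0.6 4.0
   vertex 1.3 2.1 1.5
  endloop
 endfacet
 facet normal -0.869 -0.020 0.494
  outer loop
   vertex 1.9 5.6 5.9
   vertex 0.7 5.9 3.8
   vertex 1.0 0.3 4.1
  endloop
 endfacet
 facet normal 0.082 -0.774 0.628
  outer loop
   vertex 4.6 1.9 5.6
   vertex 1.0 0.3 4.1
   vertex 4.6 0.6 4.0
  endloop
 endfacet
 facet normal -0.266 -0.269 0.926
  outer loop
   vertex 4.6 1.9 5.6
   vertex 1.9 5.6 5.9
   vertex 1.0 0.3 4.1
  endloop
 endfacet
 facet normal 1.000 0.000 0.000
  outer loop
   vertex 4.6 1.9 5.6
   vertex 4.6 0.6 4.0
   vertex 4.6 2.6 2.0
  endloop
 endfacet
 facet normal 0.972 0.230 0.045
  outer loop
   vertex 4.2 4.0 3.5
   vertex 4.6 1.9 5.6
   vertex 4.6 2.6 2.0
  endloop
 endfacet
 facet normal 0.762 0.525 0.380
  outer loop
   vertex 4.2 4.0 3.5
   vertex 1.9 5.6 5.9
   vertex 4.6 1.9 5.6
  endloop
 endfacet
 facet normal 0.346 0.730 -0.589
  outer loop
   vertex 4.2 4.0 3.5
   vertex 4.6 2.6 2.0
   vertex 0.7 5.9 3.8
  endloop
 endfacet
 facet normal 0.463 0.875 -0.140
  outer loop
   vertex 4.2 4.0 3.5
   vertex 0.7 5.9 3.8
   vertex 1.9 5.6 5.9
  endloop
 endfacet
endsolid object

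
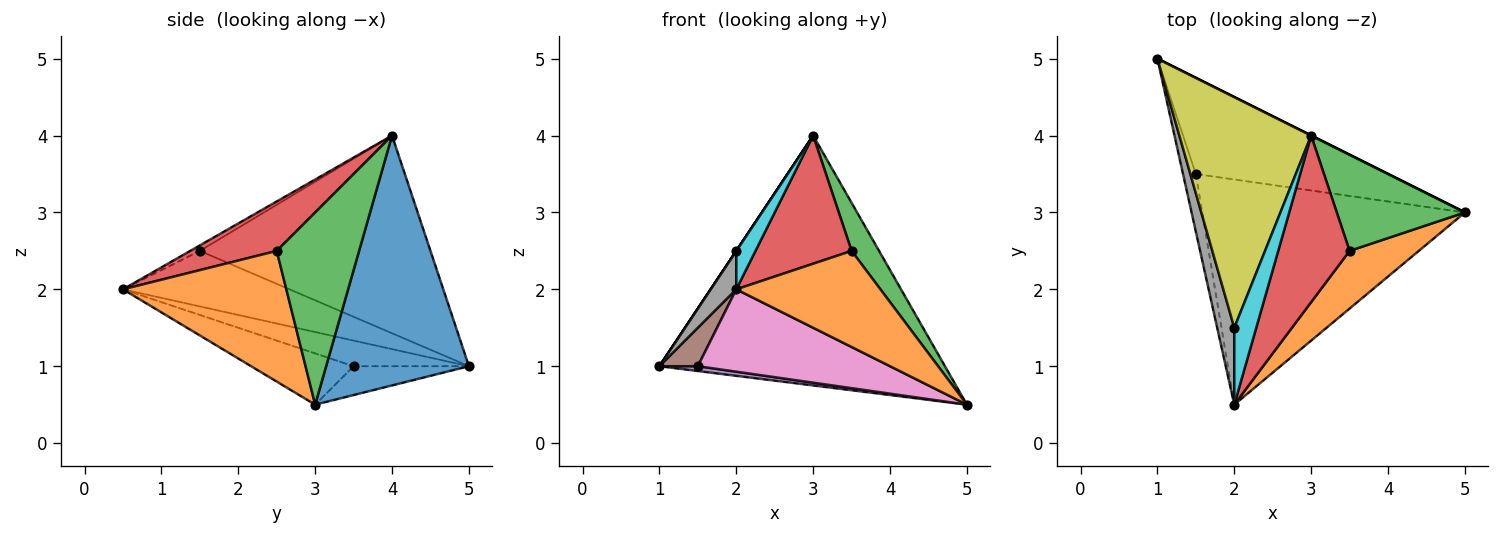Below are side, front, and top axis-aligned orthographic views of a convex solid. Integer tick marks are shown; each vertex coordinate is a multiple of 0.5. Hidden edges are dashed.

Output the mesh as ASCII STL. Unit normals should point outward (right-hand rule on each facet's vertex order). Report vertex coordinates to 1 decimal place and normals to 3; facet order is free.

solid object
 facet normal 0.447 0.894 0.000
  outer loop
   vertex 3.0 4.0 4.0
   vertex 5.0 3.0 0.5
   vertex 1.0 5.0 1.0
  endloop
 endfacet
 facet normal 0.697 -0.615 0.369
  outer loop
   vertex 3.5 2.5 2.5
   vertex 2.0 0.5 2.0
   vertex 5.0 3.0 0.5
  endloop
 endfacet
 facet normal 0.802 -0.267 0.535
  outer loop
   vertex 3.5 2.5 2.5
   vertex 5.0 3.0 0.5
   vertex 3.0 4.0 4.0
  endloop
 endfacet
 facet normal 0.481 -0.535 0.695
  outer loop
   vertex 3.5 2.5 2.5
   vertex 3.0 4.0 4.0
   vertex 2.0 0.5 2.0
  endloop
 endfacet
 facet normal -0.148 -0.049 -0.988
  outer loop
   vertex 1.5 3.5 1.0
   vertex 1.0 5.0 1.0
   vertex 5.0 3.0 0.5
  endloop
 endfacet
 facet normal -0.857 -0.286 -0.429
  outer loop
   vertex 1.5 3.5 1.0
   vertex 2.0 0.5 2.0
   vertex 1.0 5.0 1.0
  endloop
 endfacet
 facet normal -0.180 -0.338 -0.924
  outer loop
   vertex 1.5 3.5 1.0
   vertex 5.0 3.0 0.5
   vertex 2.0 0.5 2.0
  endloop
 endfacet
 facet normal -0.946 -0.145 0.291
  outer loop
   vertex 2.0 1.5 2.5
   vertex 1.0 5.0 1.0
   vertex 2.0 0.5 2.0
  endloop
 endfacet
 facet normal -0.832 0.000 0.555
  outer loop
   vertex 2.0 1.5 2.5
   vertex 3.0 4.0 4.0
   vertex 1.0 5.0 1.0
  endloop
 endfacet
 facet normal -0.218 -0.436 0.873
  outer loop
   vertex 2.0 1.5 2.5
   vertex 2.0 0.5 2.0
   vertex 3.0 4.0 4.0
  endloop
 endfacet
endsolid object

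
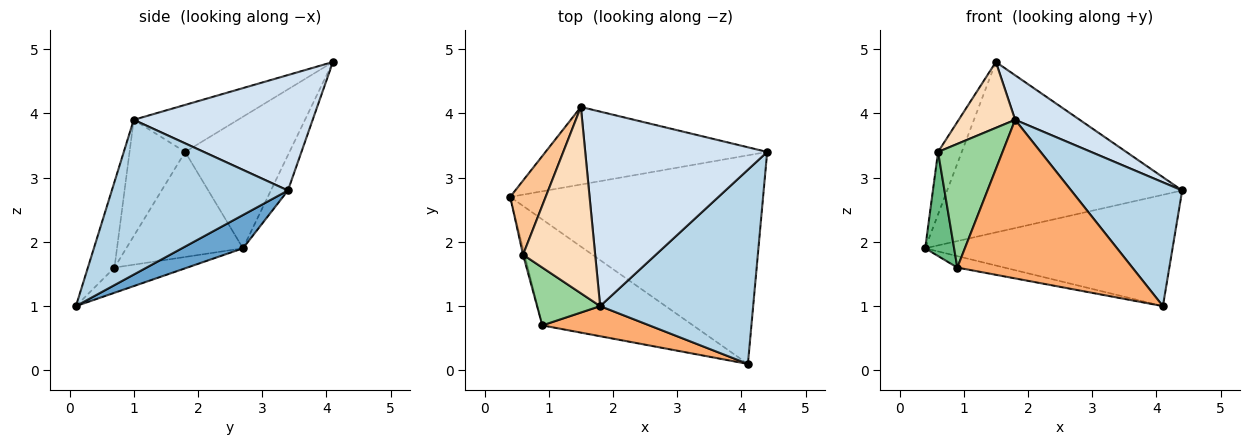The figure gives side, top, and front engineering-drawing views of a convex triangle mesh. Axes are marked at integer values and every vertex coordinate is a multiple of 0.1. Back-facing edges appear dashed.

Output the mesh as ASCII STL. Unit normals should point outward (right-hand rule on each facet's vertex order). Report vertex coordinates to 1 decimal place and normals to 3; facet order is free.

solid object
 facet normal 0.115 0.468 -0.876
  outer loop
   vertex 4.1 0.1 1.0
   vertex 0.4 2.7 1.9
   vertex 4.4 3.4 2.8
  endloop
 endfacet
 facet normal -0.066 0.908 -0.413
  outer loop
   vertex 1.5 4.1 4.8
   vertex 4.4 3.4 2.8
   vertex 0.4 2.7 1.9
  endloop
 endfacet
 facet normal 0.649 -0.409 0.642
  outer loop
   vertex 1.8 1.0 3.9
   vertex 4.1 0.1 1.0
   vertex 4.4 3.4 2.8
  endloop
 endfacet
 facet normal 0.526 -0.190 0.829
  outer loop
   vertex 1.8 1.0 3.9
   vertex 4.4 3.4 2.8
   vertex 1.5 4.1 4.8
  endloop
 endfacet
 facet normal -0.164 0.106 -0.981
  outer loop
   vertex 0.9 0.7 1.6
   vertex 0.4 2.7 1.9
   vertex 4.1 0.1 1.0
  endloop
 endfacet
 facet normal -0.148 -0.972 0.184
  outer loop
   vertex 0.9 0.7 1.6
   vertex 4.1 0.1 1.0
   vertex 1.8 1.0 3.9
  endloop
 endfacet
 facet normal -0.943 0.214 0.254
  outer loop
   vertex 0.6 1.8 3.4
   vertex 1.5 4.1 4.8
   vertex 0.4 2.7 1.9
  endloop
 endfacet
 facet normal -0.524 -0.284 0.803
  outer loop
   vertex 0.6 1.8 3.4
   vertex 1.8 1.0 3.9
   vertex 1.5 4.1 4.8
  endloop
 endfacet
 facet normal -0.971 -0.240 -0.015
  outer loop
   vertex 0.6 1.8 3.4
   vertex 0.4 2.7 1.9
   vertex 0.9 0.7 1.6
  endloop
 endfacet
 facet normal -0.615 -0.714 0.334
  outer loop
   vertex 0.6 1.8 3.4
   vertex 0.9 0.7 1.6
   vertex 1.8 1.0 3.9
  endloop
 endfacet
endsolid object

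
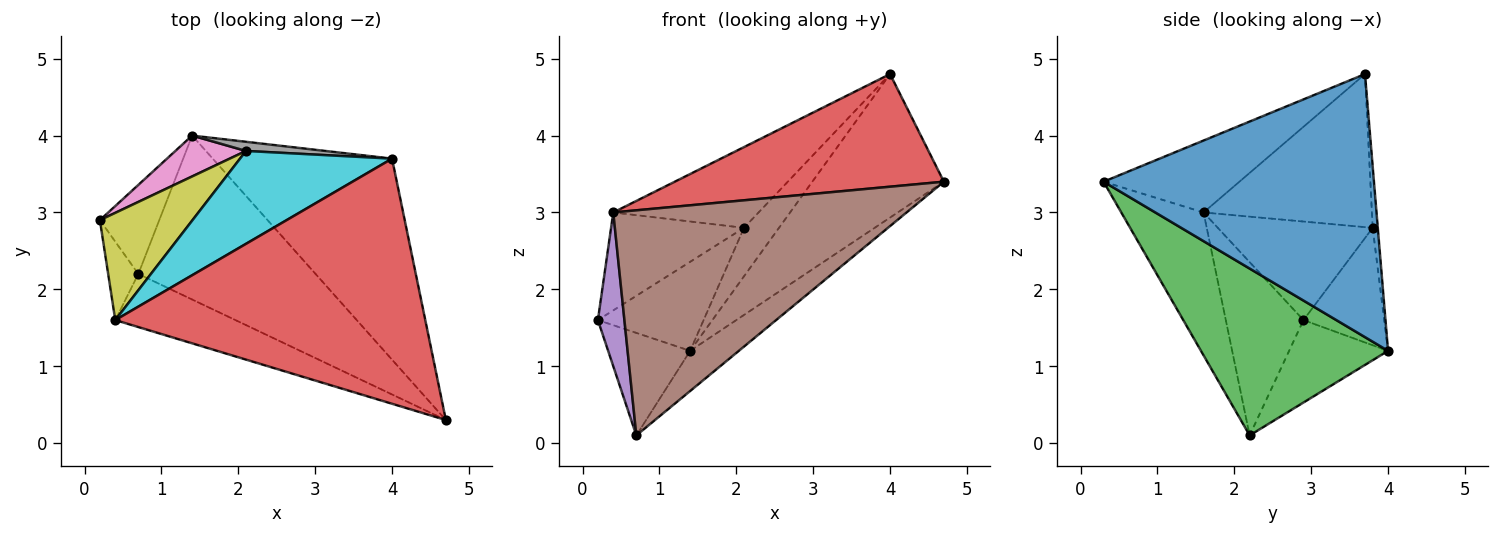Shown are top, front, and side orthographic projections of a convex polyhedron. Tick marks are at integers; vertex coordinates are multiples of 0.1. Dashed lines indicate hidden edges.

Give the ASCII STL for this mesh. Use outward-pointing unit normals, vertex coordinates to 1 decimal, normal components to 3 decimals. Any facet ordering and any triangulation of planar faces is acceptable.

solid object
 facet normal 0.767 0.373 -0.523
  outer loop
   vertex 1.4 4.0 1.2
   vertex 4.0 3.7 4.8
   vertex 4.7 0.3 3.4
  endloop
 endfacet
 facet normal -0.673 0.558 -0.485
  outer loop
   vertex 0.7 2.2 0.1
   vertex 0.2 2.9 1.6
   vertex 1.4 4.0 1.2
  endloop
 endfacet
 facet normal 0.675 0.176 -0.717
  outer loop
   vertex 0.7 2.2 0.1
   vertex 1.4 4.0 1.2
   vertex 4.7 0.3 3.4
  endloop
 endfacet
 facet normal -0.206 -0.409 0.889
  outer loop
   vertex 0.4 1.6 3.0
   vertex 4.7 0.3 3.4
   vertex 4.0 3.7 4.8
  endloop
 endfacet
 facet normal -0.934 -0.319 -0.163
  outer loop
   vertex 0.4 1.6 3.0
   vertex 0.2 2.9 1.6
   vertex 0.7 2.2 0.1
  endloop
 endfacet
 facet normal -0.263 -0.939 -0.222
  outer loop
   vertex 0.4 1.6 3.0
   vertex 0.7 2.2 0.1
   vertex 4.7 0.3 3.4
  endloop
 endfacet
 facet normal -0.570 0.747 0.343
  outer loop
   vertex 2.1 3.8 2.8
   vertex 1.4 4.0 1.2
   vertex 0.2 2.9 1.6
  endloop
 endfacet
 facet normal -0.142 0.973 0.184
  outer loop
   vertex 2.1 3.8 2.8
   vertex 4.0 3.7 4.8
   vertex 1.4 4.0 1.2
  endloop
 endfacet
 facet normal -0.618 0.530 0.581
  outer loop
   vertex 2.1 3.8 2.8
   vertex 0.2 2.9 1.6
   vertex 0.4 1.6 3.0
  endloop
 endfacet
 facet normal -0.605 0.522 0.601
  outer loop
   vertex 2.1 3.8 2.8
   vertex 0.4 1.6 3.0
   vertex 4.0 3.7 4.8
  endloop
 endfacet
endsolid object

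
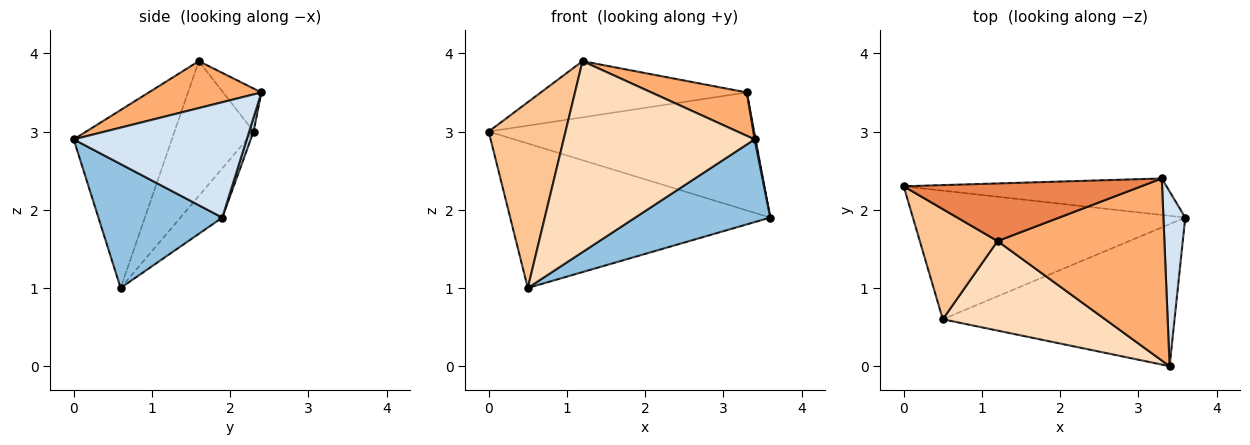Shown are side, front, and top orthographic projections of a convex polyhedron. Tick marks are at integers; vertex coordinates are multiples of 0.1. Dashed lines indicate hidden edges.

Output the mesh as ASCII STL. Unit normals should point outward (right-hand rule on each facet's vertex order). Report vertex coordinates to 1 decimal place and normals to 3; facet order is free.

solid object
 facet normal -0.119 0.742 -0.660
  outer loop
   vertex 0.5 0.6 1.0
   vertex 0.0 2.3 3.0
   vertex 3.6 1.9 1.9
  endloop
 endfacet
 facet normal 0.419 -0.457 -0.784
  outer loop
   vertex 0.5 0.6 1.0
   vertex 3.6 1.9 1.9
   vertex 3.4 0.0 2.9
  endloop
 endfacet
 facet normal 0.016 0.955 -0.296
  outer loop
   vertex 3.3 2.4 3.5
   vertex 3.6 1.9 1.9
   vertex 0.0 2.3 3.0
  endloop
 endfacet
 facet normal 0.983 -0.006 0.186
  outer loop
   vertex 3.3 2.4 3.5
   vertex 3.4 0.0 2.9
   vertex 3.6 1.9 1.9
  endloop
 endfacet
 facet normal -0.129 0.692 0.710
  outer loop
   vertex 1.2 1.6 3.9
   vertex 3.3 2.4 3.5
   vertex 0.0 2.3 3.0
  endloop
 endfacet
 facet normal 0.264 -0.224 0.938
  outer loop
   vertex 1.2 1.6 3.9
   vertex 3.4 0.0 2.9
   vertex 3.3 2.4 3.5
  endloop
 endfacet
 facet normal -0.662 -0.644 0.382
  outer loop
   vertex 1.2 1.6 3.9
   vertex 0.0 2.3 3.0
   vertex 0.5 0.6 1.0
  endloop
 endfacet
 facet normal -0.422 -0.821 0.385
  outer loop
   vertex 1.2 1.6 3.9
   vertex 0.5 0.6 1.0
   vertex 3.4 0.0 2.9
  endloop
 endfacet
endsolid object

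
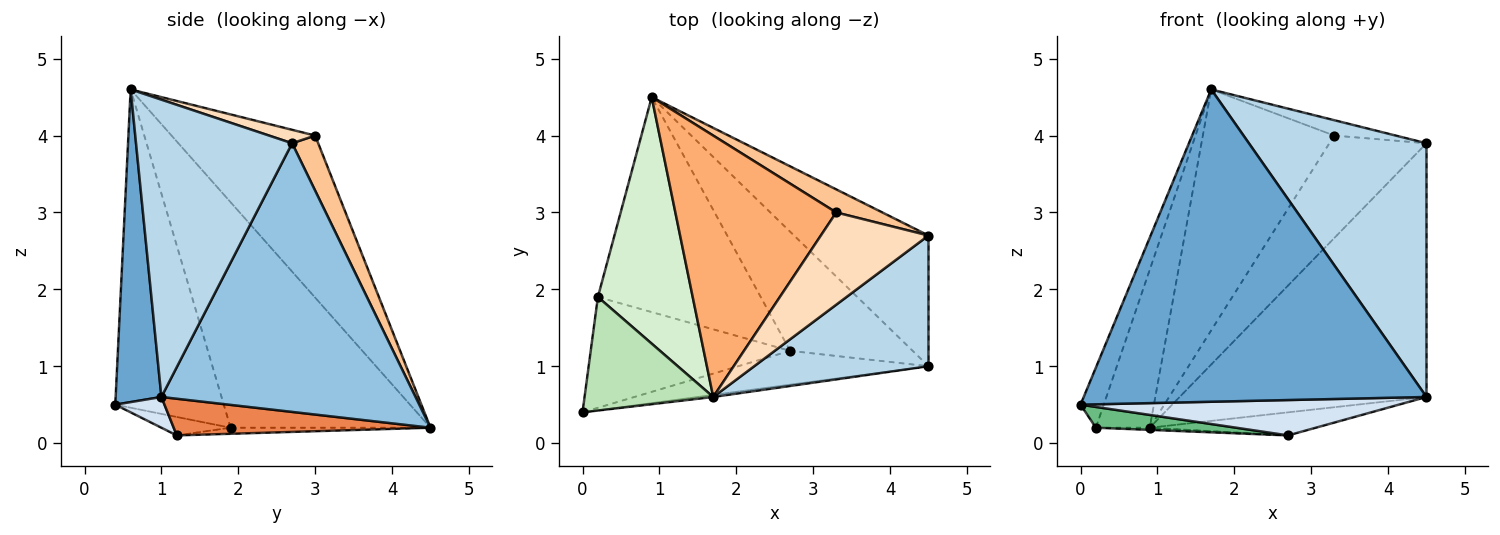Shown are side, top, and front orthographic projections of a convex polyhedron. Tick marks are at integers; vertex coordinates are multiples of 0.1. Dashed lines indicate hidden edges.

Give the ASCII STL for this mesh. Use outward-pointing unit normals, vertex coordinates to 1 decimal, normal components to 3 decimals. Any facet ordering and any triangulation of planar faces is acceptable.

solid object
 facet normal 0.132 -0.991 -0.007
  outer loop
   vertex 1.7 0.6 4.6
   vertex 0.0 0.4 0.5
   vertex 4.5 1.0 0.6
  endloop
 endfacet
 facet normal 0.675 0.656 -0.338
  outer loop
   vertex 4.5 2.7 3.9
   vertex 4.5 1.0 0.6
   vertex 0.9 4.5 0.2
  endloop
 endfacet
 facet normal 0.616 -0.701 0.361
  outer loop
   vertex 4.5 2.7 3.9
   vertex 1.7 0.6 4.6
   vertex 4.5 1.0 0.6
  endloop
 endfacet
 facet normal 0.111 -0.718 -0.687
  outer loop
   vertex 2.7 1.2 0.1
   vertex 4.5 1.0 0.6
   vertex 0.0 0.4 0.5
  endloop
 endfacet
 facet normal 0.282 0.182 -0.942
  outer loop
   vertex 2.7 1.2 0.1
   vertex 0.9 4.5 0.2
   vertex 4.5 1.0 0.6
  endloop
 endfacet
 facet normal -0.595 0.545 0.591
  outer loop
   vertex 3.3 3.0 4.0
   vertex 0.9 4.5 0.2
   vertex 1.7 0.6 4.6
  endloop
 endfacet
 facet normal 0.254 0.944 0.212
  outer loop
   vertex 3.3 3.0 4.0
   vertex 4.5 2.7 3.9
   vertex 0.9 4.5 0.2
  endloop
 endfacet
 facet normal 0.122 0.163 0.979
  outer loop
   vertex 3.3 3.0 4.0
   vertex 1.7 0.6 4.6
   vertex 4.5 2.7 3.9
  endloop
 endfacet
 facet normal -0.091 -0.184 -0.979
  outer loop
   vertex 0.2 1.9 0.2
   vertex 2.7 1.2 0.1
   vertex 0.0 0.4 0.5
  endloop
 endfacet
 facet normal -0.037 0.010 -0.999
  outer loop
   vertex 0.2 1.9 0.2
   vertex 0.9 4.5 0.2
   vertex 2.7 1.2 0.1
  endloop
 endfacet
 facet normal -0.909 0.195 0.368
  outer loop
   vertex 0.2 1.9 0.2
   vertex 0.0 0.4 0.5
   vertex 1.7 0.6 4.6
  endloop
 endfacet
 facet normal -0.895 0.241 0.376
  outer loop
   vertex 0.2 1.9 0.2
   vertex 1.7 0.6 4.6
   vertex 0.9 4.5 0.2
  endloop
 endfacet
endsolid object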